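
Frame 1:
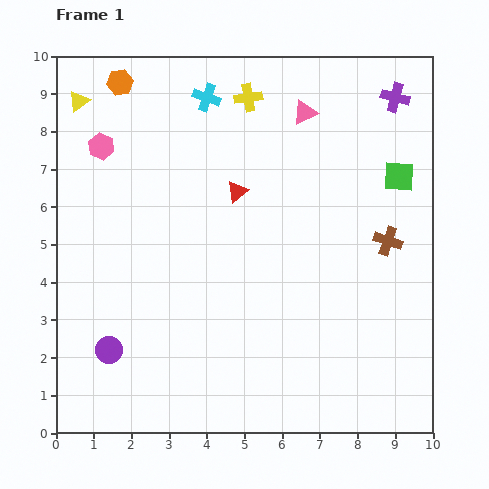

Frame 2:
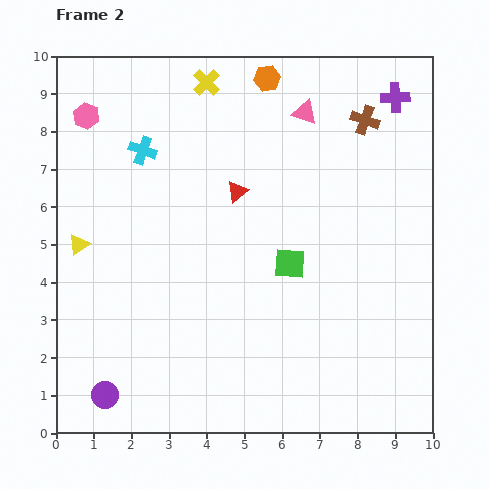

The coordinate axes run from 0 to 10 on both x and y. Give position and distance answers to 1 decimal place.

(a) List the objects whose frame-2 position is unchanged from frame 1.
the red triangle, the pink triangle, the purple cross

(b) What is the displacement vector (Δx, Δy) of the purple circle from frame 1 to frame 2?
(-0.1, -1.2)

The purple circle was at (1.4, 2.2) in frame 1 and (1.3, 1.0) in frame 2.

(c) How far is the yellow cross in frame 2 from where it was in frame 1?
1.2

The yellow cross moved from (5.1, 8.9) to (4.0, 9.3), a distance of √(1.1² + 0.4²) ≈ 1.2.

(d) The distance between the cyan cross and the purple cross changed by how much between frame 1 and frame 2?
+1.8

Distance in frame 1: 5.0. Distance in frame 2: 6.8.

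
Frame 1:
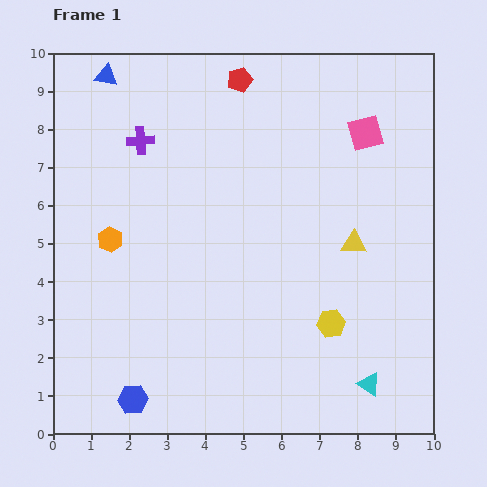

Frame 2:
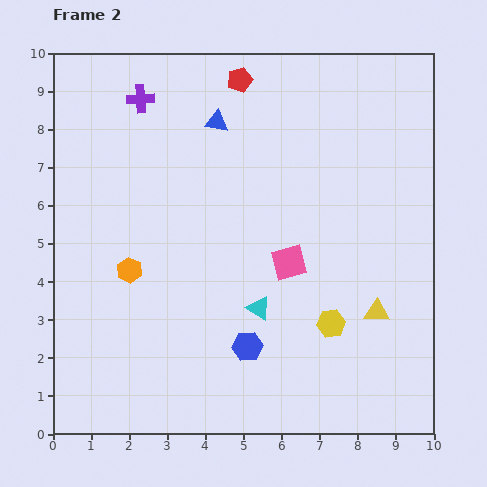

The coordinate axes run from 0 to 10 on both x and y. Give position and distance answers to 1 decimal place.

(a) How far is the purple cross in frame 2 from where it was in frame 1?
1.1

The purple cross moved from (2.3, 7.7) to (2.3, 8.8), a distance of √(0.0² + 1.1²) ≈ 1.1.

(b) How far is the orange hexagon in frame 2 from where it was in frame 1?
0.9

The orange hexagon moved from (1.5, 5.1) to (2.0, 4.3), a distance of √(0.5² + 0.8²) ≈ 0.9.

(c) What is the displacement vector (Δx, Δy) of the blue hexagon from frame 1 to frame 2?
(3.0, 1.4)

The blue hexagon was at (2.1, 0.9) in frame 1 and (5.1, 2.3) in frame 2.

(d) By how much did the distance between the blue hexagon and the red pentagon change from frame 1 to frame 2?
-1.9

Distance in frame 1: 8.9. Distance in frame 2: 7.0.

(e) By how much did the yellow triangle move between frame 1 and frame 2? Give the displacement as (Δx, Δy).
(0.6, -1.8)

The yellow triangle was at (7.9, 5.0) in frame 1 and (8.5, 3.2) in frame 2.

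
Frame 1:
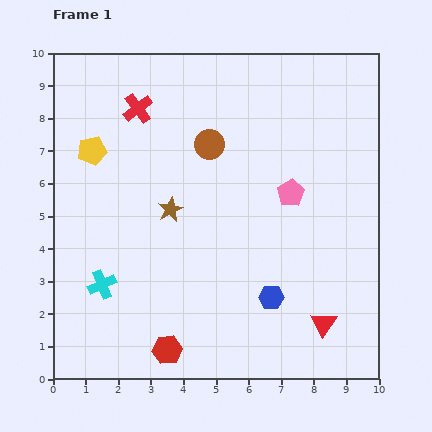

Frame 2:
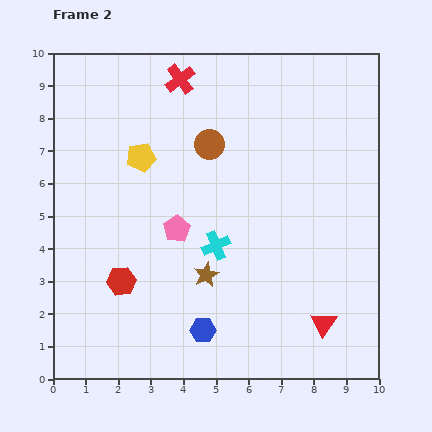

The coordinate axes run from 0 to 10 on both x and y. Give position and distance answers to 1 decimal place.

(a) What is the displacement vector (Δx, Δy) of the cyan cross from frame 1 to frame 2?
(3.5, 1.2)

The cyan cross was at (1.5, 2.9) in frame 1 and (5.0, 4.1) in frame 2.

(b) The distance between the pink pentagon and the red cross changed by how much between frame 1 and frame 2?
-0.8

Distance in frame 1: 5.4. Distance in frame 2: 4.6.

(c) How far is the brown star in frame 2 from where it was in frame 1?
2.3

The brown star moved from (3.6, 5.2) to (4.7, 3.2), a distance of √(1.1² + 2.0²) ≈ 2.3.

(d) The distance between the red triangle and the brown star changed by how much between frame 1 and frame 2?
-2.0

Distance in frame 1: 5.9. Distance in frame 2: 3.9.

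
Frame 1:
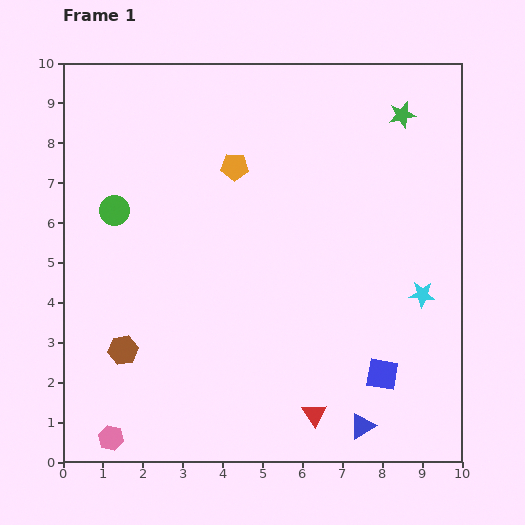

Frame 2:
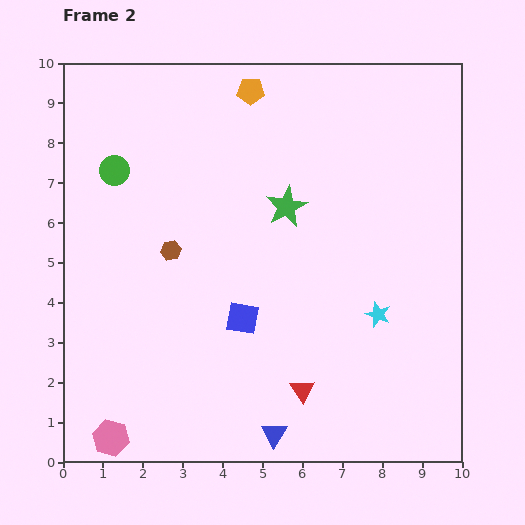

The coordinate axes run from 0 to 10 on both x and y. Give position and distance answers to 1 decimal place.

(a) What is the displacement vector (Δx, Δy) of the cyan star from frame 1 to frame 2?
(-1.1, -0.5)

The cyan star was at (9.0, 4.2) in frame 1 and (7.9, 3.7) in frame 2.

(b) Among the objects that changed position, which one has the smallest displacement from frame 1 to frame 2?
the red triangle

(moved 0.7)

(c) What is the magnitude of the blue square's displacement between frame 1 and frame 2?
3.8

The blue square moved from (8.0, 2.2) to (4.5, 3.6), a distance of √(3.5² + 1.4²) ≈ 3.8.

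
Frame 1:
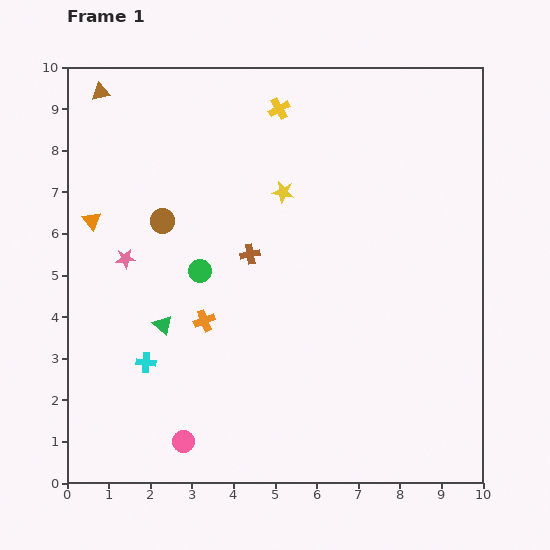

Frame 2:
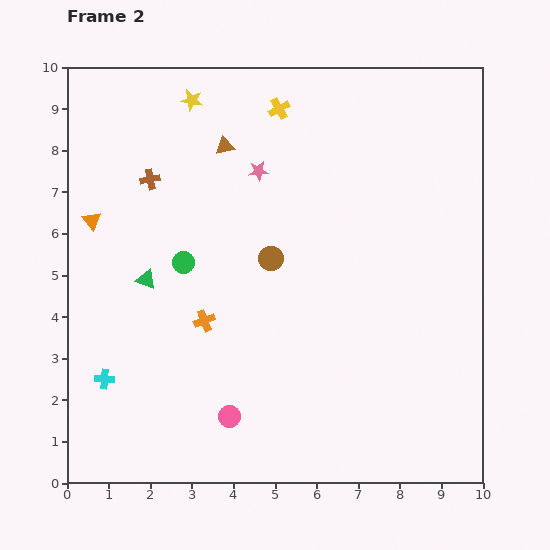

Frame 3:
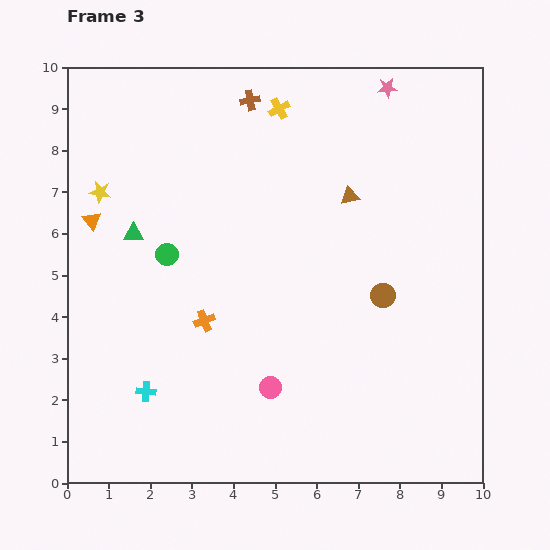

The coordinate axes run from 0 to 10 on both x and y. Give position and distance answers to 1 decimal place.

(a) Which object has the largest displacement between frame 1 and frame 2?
the pink star

(moved 3.8; next 3.3)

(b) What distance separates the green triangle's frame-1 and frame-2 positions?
1.2

The green triangle moved from (2.3, 3.8) to (1.9, 4.9), a distance of √(0.4² + 1.1²) ≈ 1.2.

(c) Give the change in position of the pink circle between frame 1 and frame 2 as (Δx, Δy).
(1.1, 0.6)

The pink circle was at (2.8, 1.0) in frame 1 and (3.9, 1.6) in frame 2.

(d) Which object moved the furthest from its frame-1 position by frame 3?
the pink star

(moved 7.5; next 6.5)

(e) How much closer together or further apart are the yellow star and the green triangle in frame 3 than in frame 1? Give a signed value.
-3.0

Distance in frame 1: 4.3. Distance in frame 3: 1.3.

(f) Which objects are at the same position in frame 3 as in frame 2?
the orange triangle, the orange cross, the yellow cross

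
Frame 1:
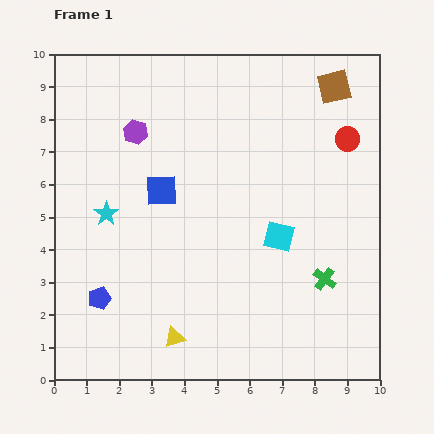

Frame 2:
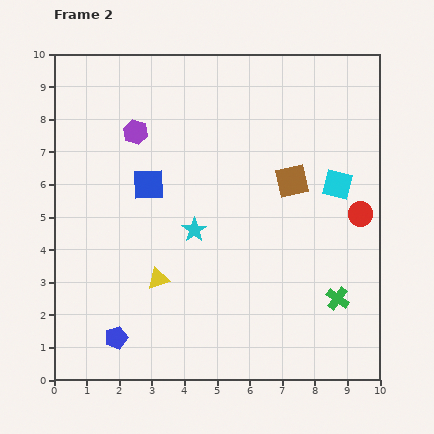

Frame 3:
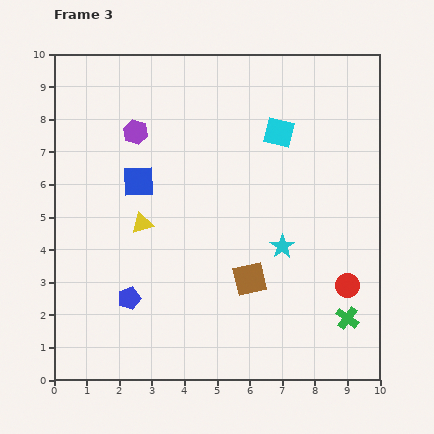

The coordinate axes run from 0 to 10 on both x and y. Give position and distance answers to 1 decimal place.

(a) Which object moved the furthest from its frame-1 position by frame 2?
the brown square

(moved 3.2; next 2.7)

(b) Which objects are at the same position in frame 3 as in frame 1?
the purple hexagon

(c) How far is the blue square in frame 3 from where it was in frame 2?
0.3

The blue square moved from (2.9, 6.0) to (2.6, 6.1), a distance of √(0.3² + 0.1²) ≈ 0.3.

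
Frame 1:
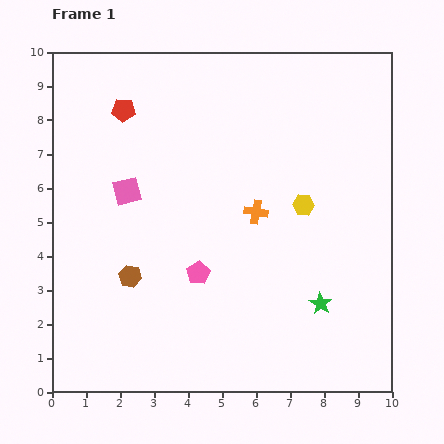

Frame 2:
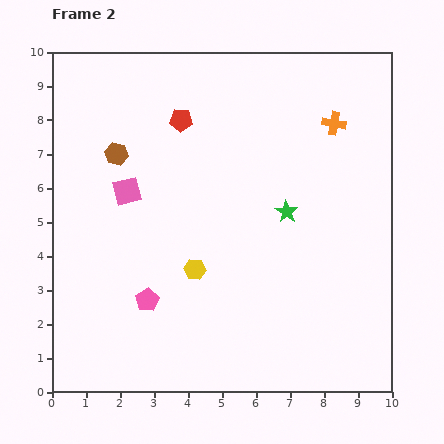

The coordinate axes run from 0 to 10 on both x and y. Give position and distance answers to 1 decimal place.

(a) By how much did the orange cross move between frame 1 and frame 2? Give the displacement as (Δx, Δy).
(2.3, 2.6)

The orange cross was at (6.0, 5.3) in frame 1 and (8.3, 7.9) in frame 2.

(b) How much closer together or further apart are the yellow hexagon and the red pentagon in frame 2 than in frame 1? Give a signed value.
-1.6

Distance in frame 1: 6.0. Distance in frame 2: 4.4.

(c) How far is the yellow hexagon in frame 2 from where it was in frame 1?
3.7

The yellow hexagon moved from (7.4, 5.5) to (4.2, 3.6), a distance of √(3.2² + 1.9²) ≈ 3.7.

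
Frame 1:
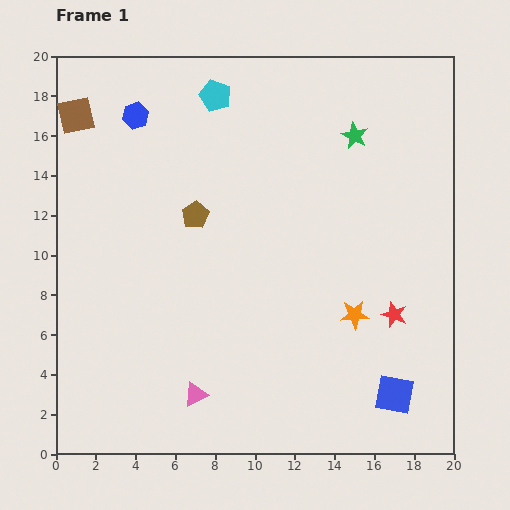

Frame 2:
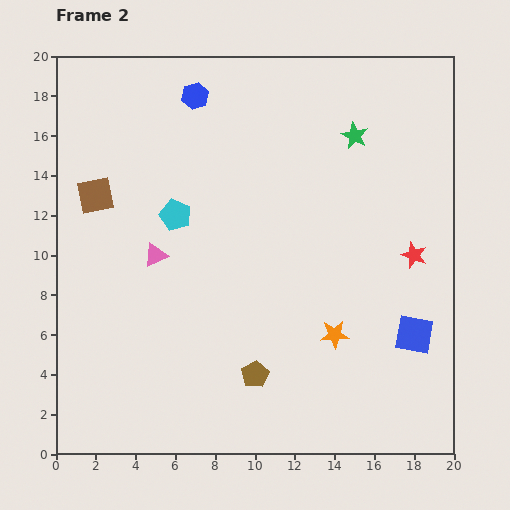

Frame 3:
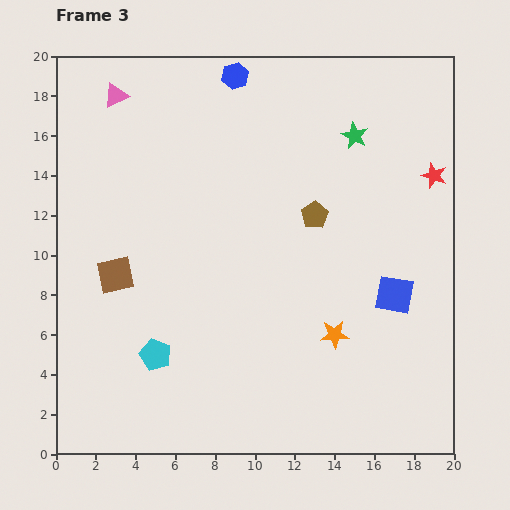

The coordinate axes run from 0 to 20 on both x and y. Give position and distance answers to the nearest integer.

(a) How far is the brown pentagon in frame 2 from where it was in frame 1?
9

The brown pentagon moved from (7, 12) to (10, 4), a distance of √(3² + 8²) ≈ 9.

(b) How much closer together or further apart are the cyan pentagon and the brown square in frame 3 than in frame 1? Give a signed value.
-3

Distance in frame 1: 7. Distance in frame 3: 4.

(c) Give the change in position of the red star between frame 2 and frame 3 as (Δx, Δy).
(1, 4)

The red star was at (18, 10) in frame 2 and (19, 14) in frame 3.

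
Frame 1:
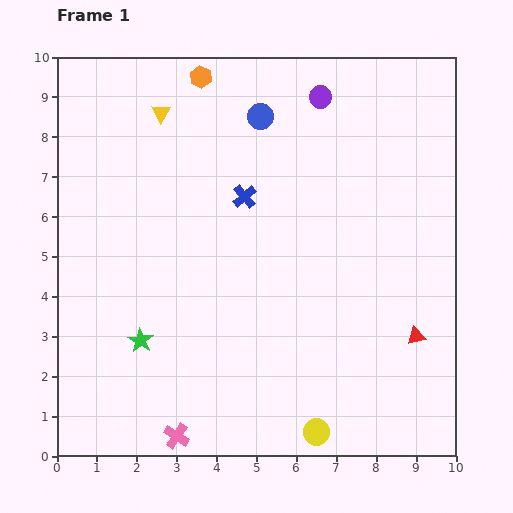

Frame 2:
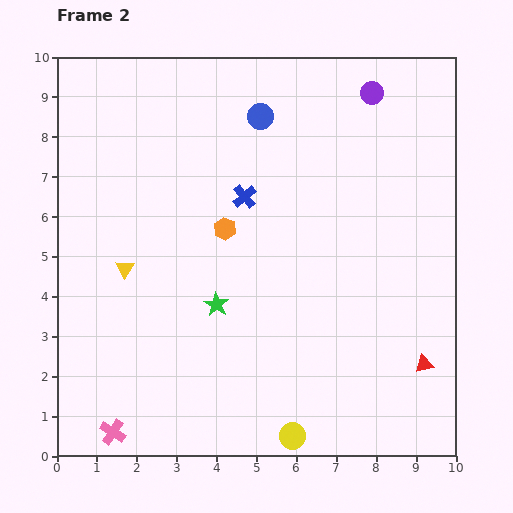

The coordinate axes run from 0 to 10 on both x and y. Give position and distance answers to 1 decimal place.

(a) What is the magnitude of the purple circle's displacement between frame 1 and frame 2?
1.3

The purple circle moved from (6.6, 9.0) to (7.9, 9.1), a distance of √(1.3² + 0.1²) ≈ 1.3.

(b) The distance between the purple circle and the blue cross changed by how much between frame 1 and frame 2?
+1.0

Distance in frame 1: 3.1. Distance in frame 2: 4.1.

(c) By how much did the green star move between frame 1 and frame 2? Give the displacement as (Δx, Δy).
(1.9, 0.9)

The green star was at (2.1, 2.9) in frame 1 and (4.0, 3.8) in frame 2.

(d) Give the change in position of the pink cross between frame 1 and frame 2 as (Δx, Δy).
(-1.6, 0.1)

The pink cross was at (3.0, 0.5) in frame 1 and (1.4, 0.6) in frame 2.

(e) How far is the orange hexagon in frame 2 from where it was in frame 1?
3.8

The orange hexagon moved from (3.6, 9.5) to (4.2, 5.7), a distance of √(0.6² + 3.8²) ≈ 3.8.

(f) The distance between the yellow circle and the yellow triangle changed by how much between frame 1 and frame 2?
-3.0

Distance in frame 1: 8.9. Distance in frame 2: 5.9.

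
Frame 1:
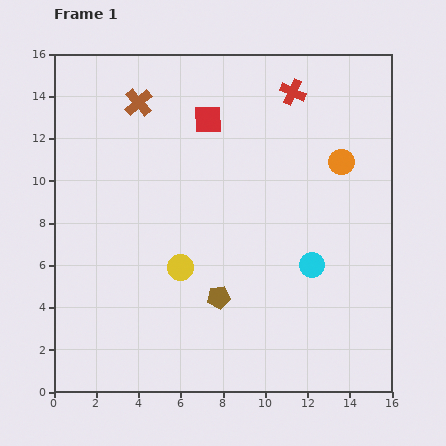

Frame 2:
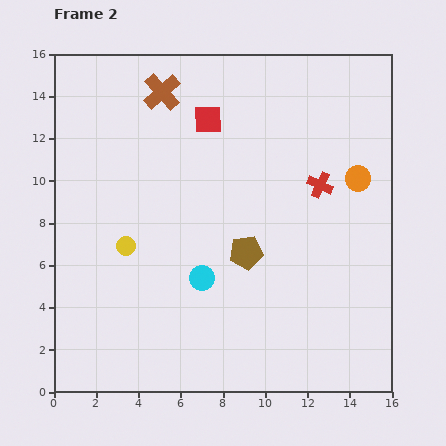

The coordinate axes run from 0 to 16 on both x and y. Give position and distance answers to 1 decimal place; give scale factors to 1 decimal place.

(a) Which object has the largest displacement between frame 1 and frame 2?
the cyan circle

(moved 5.2; next 4.6)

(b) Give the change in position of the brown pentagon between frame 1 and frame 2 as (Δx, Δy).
(1.3, 2.1)

The brown pentagon was at (7.8, 4.5) in frame 1 and (9.1, 6.6) in frame 2.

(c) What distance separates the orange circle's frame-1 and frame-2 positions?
1.1

The orange circle moved from (13.6, 10.9) to (14.4, 10.1), a distance of √(0.8² + 0.8²) ≈ 1.1.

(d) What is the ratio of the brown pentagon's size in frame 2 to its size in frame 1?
1.5×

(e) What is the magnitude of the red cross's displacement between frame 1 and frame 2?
4.6

The red cross moved from (11.3, 14.2) to (12.6, 9.8), a distance of √(1.3² + 4.4²) ≈ 4.6.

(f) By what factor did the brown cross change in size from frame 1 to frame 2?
1.4×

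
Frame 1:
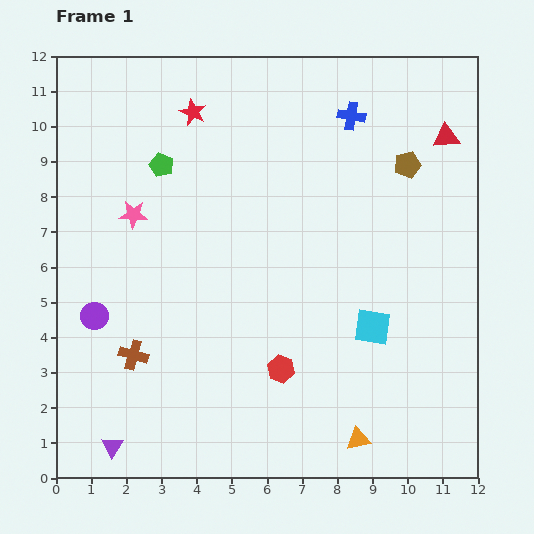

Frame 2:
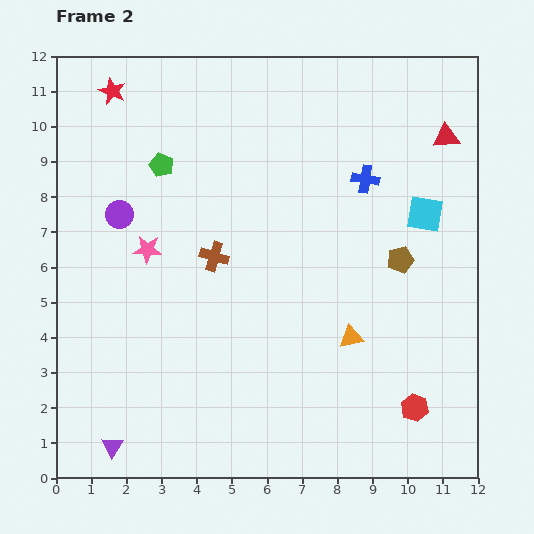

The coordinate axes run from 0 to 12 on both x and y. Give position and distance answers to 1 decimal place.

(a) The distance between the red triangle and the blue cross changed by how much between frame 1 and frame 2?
-0.2

Distance in frame 1: 2.8. Distance in frame 2: 2.6.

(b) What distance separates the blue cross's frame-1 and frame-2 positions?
1.8

The blue cross moved from (8.4, 10.3) to (8.8, 8.5), a distance of √(0.4² + 1.8²) ≈ 1.8.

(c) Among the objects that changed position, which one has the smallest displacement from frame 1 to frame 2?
the pink star

(moved 1.1)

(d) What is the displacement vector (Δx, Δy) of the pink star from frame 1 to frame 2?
(0.4, -1.0)

The pink star was at (2.2, 7.5) in frame 1 and (2.6, 6.5) in frame 2.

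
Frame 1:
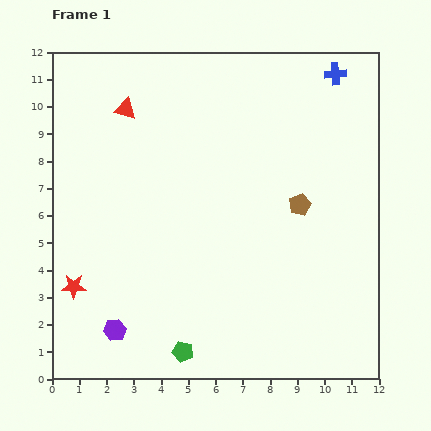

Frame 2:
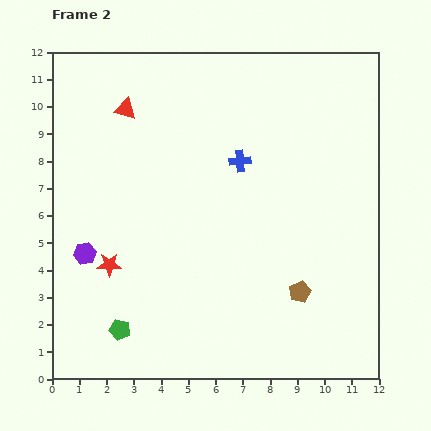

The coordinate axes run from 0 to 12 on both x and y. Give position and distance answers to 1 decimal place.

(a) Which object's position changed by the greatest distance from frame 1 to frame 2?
the blue cross

(moved 4.7; next 3.2)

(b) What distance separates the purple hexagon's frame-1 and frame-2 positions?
3.0

The purple hexagon moved from (2.3, 1.8) to (1.2, 4.6), a distance of √(1.1² + 2.8²) ≈ 3.0.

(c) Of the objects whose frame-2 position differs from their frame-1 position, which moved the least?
the red star

(moved 1.5)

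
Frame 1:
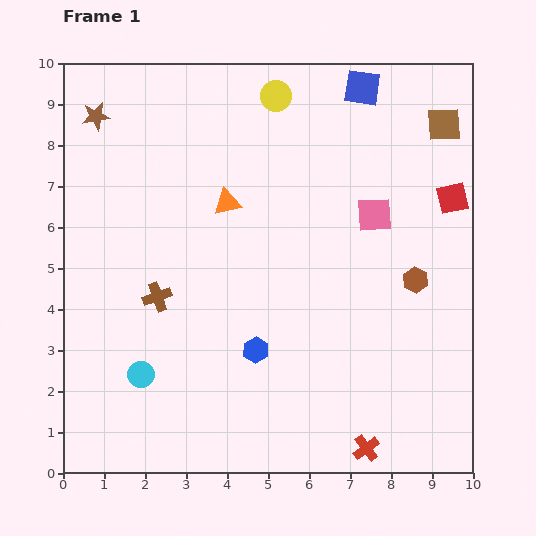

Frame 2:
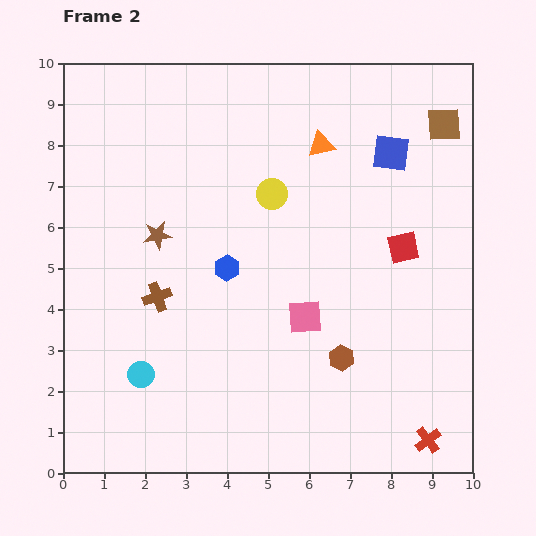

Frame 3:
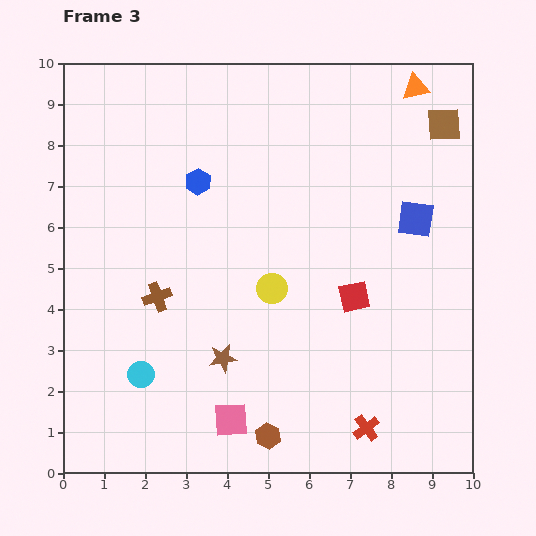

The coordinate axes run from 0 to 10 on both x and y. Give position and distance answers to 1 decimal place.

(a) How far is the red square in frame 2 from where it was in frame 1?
1.7

The red square moved from (9.5, 6.7) to (8.3, 5.5), a distance of √(1.2² + 1.2²) ≈ 1.7.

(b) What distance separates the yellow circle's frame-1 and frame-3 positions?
4.7

The yellow circle moved from (5.2, 9.2) to (5.1, 4.5), a distance of √(0.1² + 4.7²) ≈ 4.7.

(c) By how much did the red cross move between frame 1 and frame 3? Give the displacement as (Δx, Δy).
(0.0, 0.5)

The red cross was at (7.4, 0.6) in frame 1 and (7.4, 1.1) in frame 3.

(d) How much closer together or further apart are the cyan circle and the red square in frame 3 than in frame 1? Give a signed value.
-3.2

Distance in frame 1: 8.7. Distance in frame 3: 5.5.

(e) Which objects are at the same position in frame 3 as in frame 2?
the brown square, the brown cross, the cyan circle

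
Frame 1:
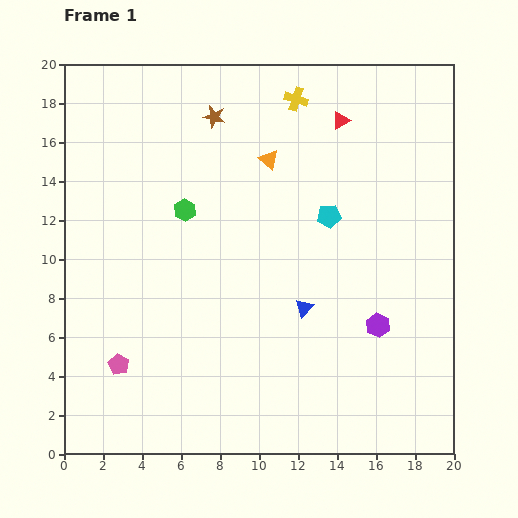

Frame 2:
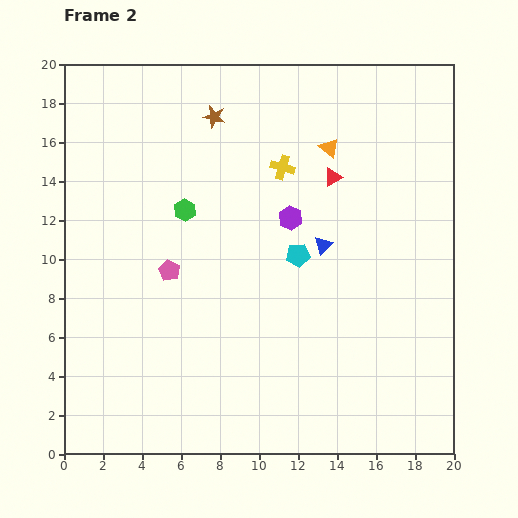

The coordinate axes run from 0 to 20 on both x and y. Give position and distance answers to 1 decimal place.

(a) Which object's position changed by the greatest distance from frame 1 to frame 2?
the purple hexagon

(moved 7.1; next 5.5)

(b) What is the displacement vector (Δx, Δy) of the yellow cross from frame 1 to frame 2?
(-0.7, -3.5)

The yellow cross was at (11.9, 18.2) in frame 1 and (11.2, 14.7) in frame 2.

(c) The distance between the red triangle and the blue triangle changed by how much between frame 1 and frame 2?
-6.3

Distance in frame 1: 9.8. Distance in frame 2: 3.5.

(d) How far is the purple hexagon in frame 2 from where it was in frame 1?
7.1

The purple hexagon moved from (16.1, 6.6) to (11.6, 12.1), a distance of √(4.5² + 5.5²) ≈ 7.1.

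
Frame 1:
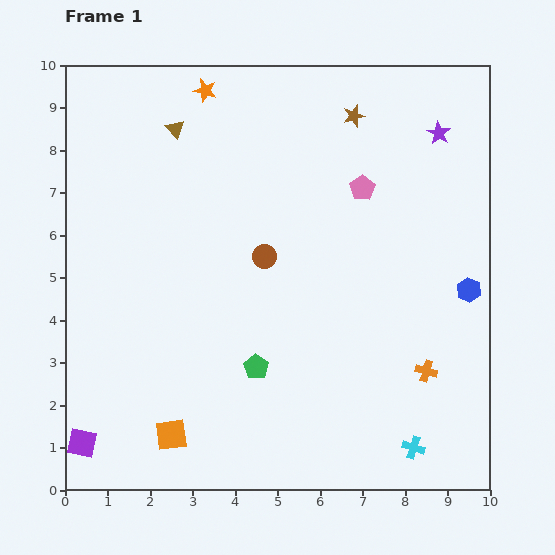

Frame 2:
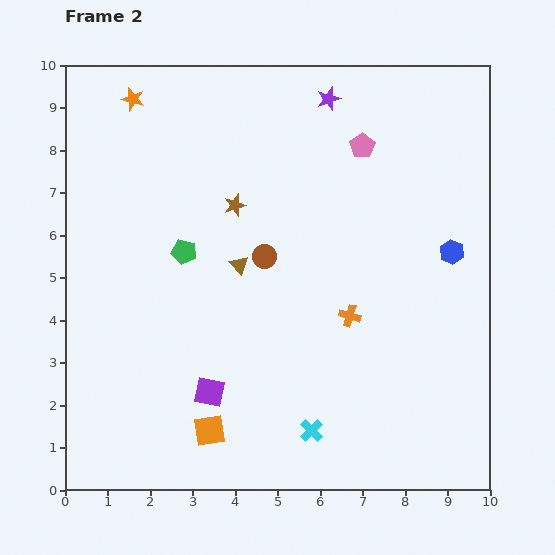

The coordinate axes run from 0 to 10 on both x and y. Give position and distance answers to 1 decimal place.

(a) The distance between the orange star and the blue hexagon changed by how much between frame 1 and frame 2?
+0.5

Distance in frame 1: 7.8. Distance in frame 2: 8.3.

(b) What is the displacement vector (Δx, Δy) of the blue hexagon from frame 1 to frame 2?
(-0.4, 0.9)

The blue hexagon was at (9.5, 4.7) in frame 1 and (9.1, 5.6) in frame 2.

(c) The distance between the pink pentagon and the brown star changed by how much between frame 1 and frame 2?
+1.6

Distance in frame 1: 1.7. Distance in frame 2: 3.3.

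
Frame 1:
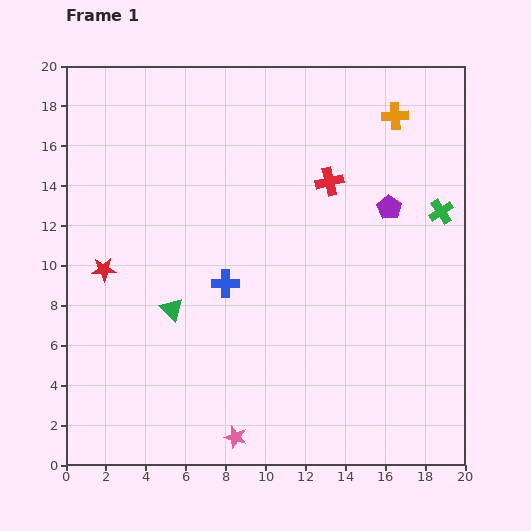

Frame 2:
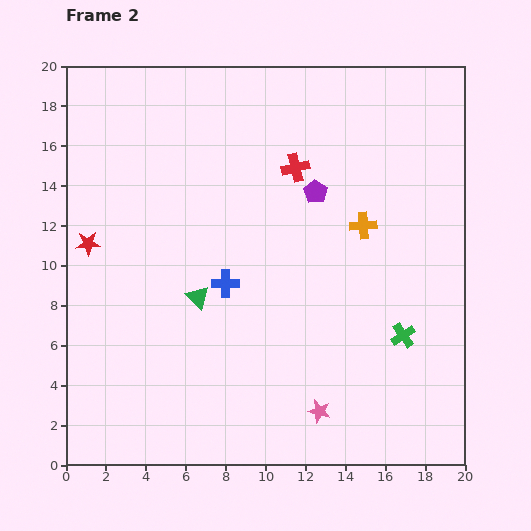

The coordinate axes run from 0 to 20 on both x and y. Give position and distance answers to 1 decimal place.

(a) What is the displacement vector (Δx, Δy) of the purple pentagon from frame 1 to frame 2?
(-3.7, 0.8)

The purple pentagon was at (16.2, 12.9) in frame 1 and (12.5, 13.7) in frame 2.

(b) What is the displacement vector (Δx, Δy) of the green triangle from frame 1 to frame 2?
(1.3, 0.6)

The green triangle was at (5.3, 7.8) in frame 1 and (6.6, 8.4) in frame 2.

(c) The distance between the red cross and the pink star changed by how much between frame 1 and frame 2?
-1.3

Distance in frame 1: 13.6. Distance in frame 2: 12.3.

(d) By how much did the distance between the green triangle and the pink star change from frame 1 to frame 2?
+1.1

Distance in frame 1: 7.2. Distance in frame 2: 8.3.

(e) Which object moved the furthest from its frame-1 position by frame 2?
the green cross

(moved 6.5; next 5.7)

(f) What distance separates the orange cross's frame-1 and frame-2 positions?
5.7

The orange cross moved from (16.5, 17.5) to (14.9, 12.0), a distance of √(1.6² + 5.5²) ≈ 5.7.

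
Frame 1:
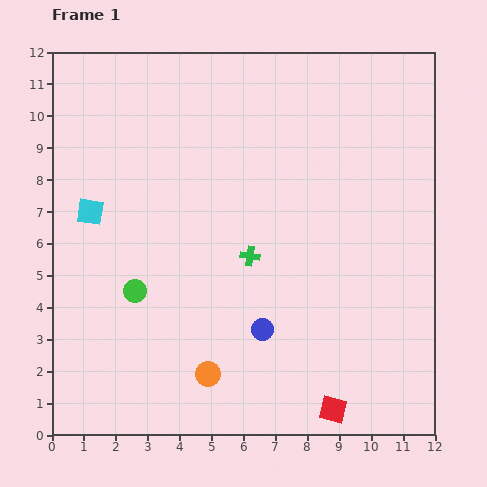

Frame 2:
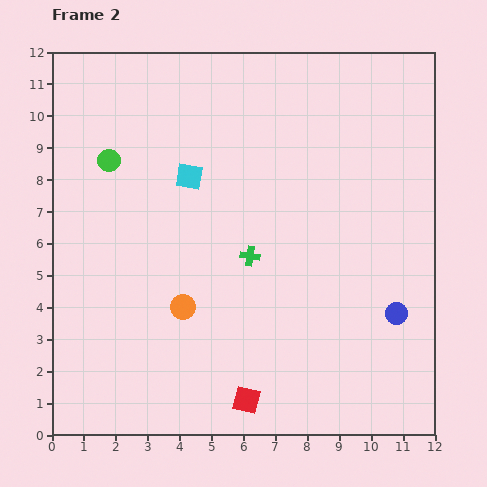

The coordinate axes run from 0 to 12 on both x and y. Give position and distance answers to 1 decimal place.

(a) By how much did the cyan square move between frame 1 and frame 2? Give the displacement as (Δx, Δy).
(3.1, 1.1)

The cyan square was at (1.2, 7.0) in frame 1 and (4.3, 8.1) in frame 2.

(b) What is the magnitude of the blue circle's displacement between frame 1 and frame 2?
4.2

The blue circle moved from (6.6, 3.3) to (10.8, 3.8), a distance of √(4.2² + 0.5²) ≈ 4.2.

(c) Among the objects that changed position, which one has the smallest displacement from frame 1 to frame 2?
the orange circle

(moved 2.2)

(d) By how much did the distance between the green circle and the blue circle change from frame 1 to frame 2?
+6.0

Distance in frame 1: 4.2. Distance in frame 2: 10.2.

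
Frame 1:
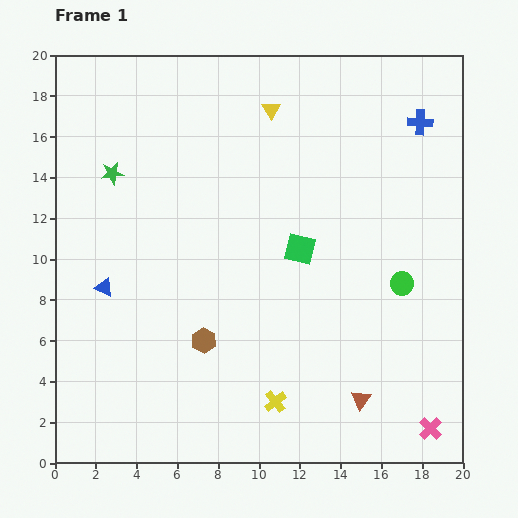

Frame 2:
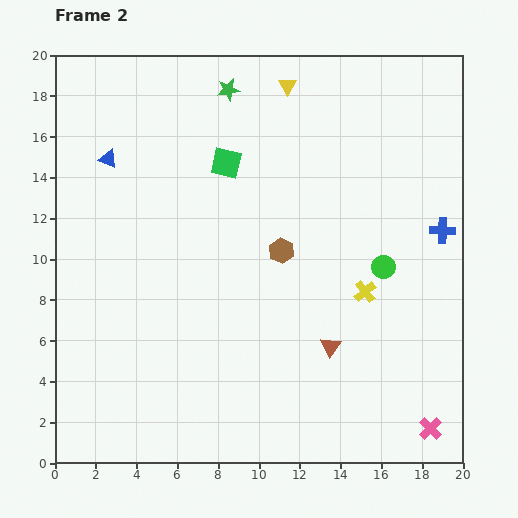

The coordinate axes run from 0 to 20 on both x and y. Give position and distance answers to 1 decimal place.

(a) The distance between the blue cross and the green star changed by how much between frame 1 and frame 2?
-2.7

Distance in frame 1: 15.3. Distance in frame 2: 12.6.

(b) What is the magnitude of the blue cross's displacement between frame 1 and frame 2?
5.4

The blue cross moved from (17.9, 16.7) to (19.0, 11.4), a distance of √(1.1² + 5.3²) ≈ 5.4.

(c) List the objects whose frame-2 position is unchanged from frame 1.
the pink cross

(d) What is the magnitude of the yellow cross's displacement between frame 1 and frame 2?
7.0

The yellow cross moved from (10.8, 3.0) to (15.2, 8.4), a distance of √(4.4² + 5.4²) ≈ 7.0.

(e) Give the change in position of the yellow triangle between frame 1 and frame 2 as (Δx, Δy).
(0.8, 1.2)

The yellow triangle was at (10.6, 17.3) in frame 1 and (11.4, 18.5) in frame 2.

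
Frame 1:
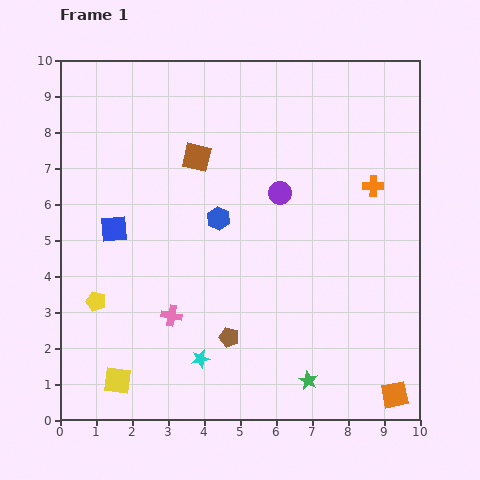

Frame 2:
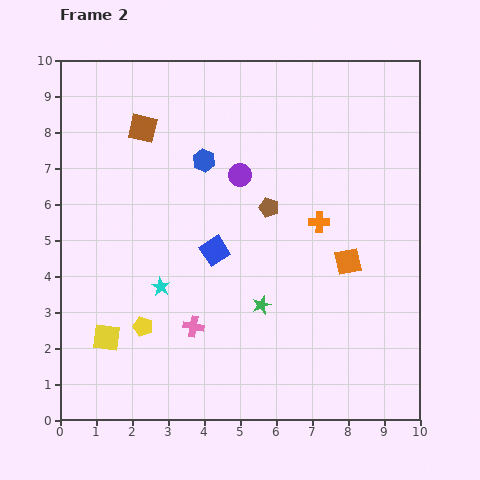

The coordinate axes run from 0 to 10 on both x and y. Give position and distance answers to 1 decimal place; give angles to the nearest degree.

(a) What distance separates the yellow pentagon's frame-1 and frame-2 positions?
1.5

The yellow pentagon moved from (1.0, 3.3) to (2.3, 2.6), a distance of √(1.3² + 0.7²) ≈ 1.5.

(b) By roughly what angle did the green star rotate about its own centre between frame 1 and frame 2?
22° clockwise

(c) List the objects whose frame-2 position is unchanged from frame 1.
none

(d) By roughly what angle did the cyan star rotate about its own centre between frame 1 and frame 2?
30° counter-clockwise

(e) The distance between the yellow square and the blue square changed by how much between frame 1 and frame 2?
-0.4

Distance in frame 1: 4.2. Distance in frame 2: 3.8.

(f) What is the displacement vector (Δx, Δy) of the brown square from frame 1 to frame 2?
(-1.5, 0.8)

The brown square was at (3.8, 7.3) in frame 1 and (2.3, 8.1) in frame 2.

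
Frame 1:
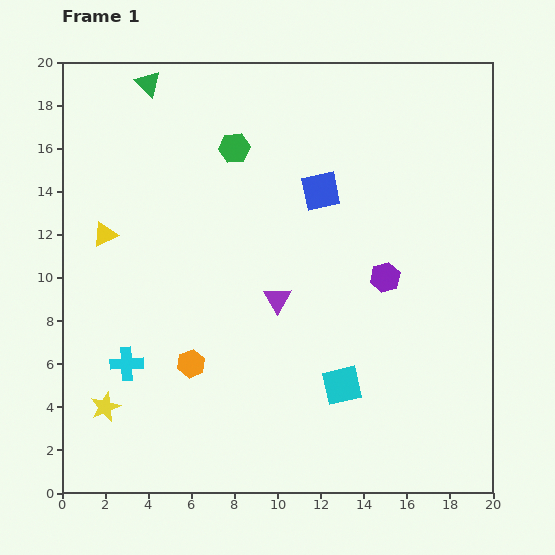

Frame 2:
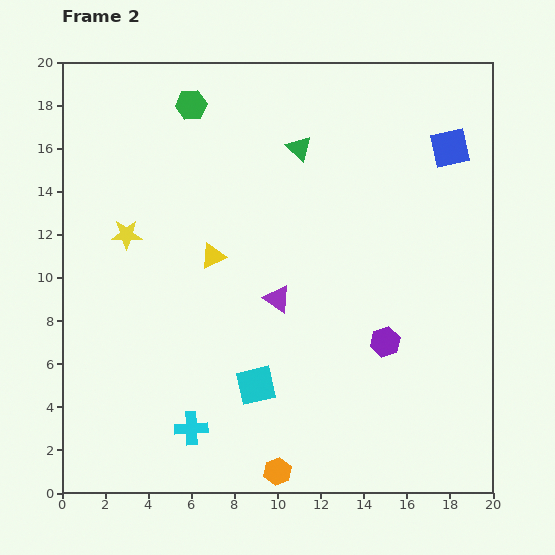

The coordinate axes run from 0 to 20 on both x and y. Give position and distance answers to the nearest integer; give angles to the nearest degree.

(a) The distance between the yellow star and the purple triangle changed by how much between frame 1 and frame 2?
-1

Distance in frame 1: 9. Distance in frame 2: 8.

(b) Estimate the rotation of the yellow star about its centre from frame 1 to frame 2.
23° clockwise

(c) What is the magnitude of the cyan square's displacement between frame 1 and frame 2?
4

The cyan square moved from (13, 5) to (9, 5), a distance of √(4² + 0²) ≈ 4.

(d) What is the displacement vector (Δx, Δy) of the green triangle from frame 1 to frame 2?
(7, -3)

The green triangle was at (4, 19) in frame 1 and (11, 16) in frame 2.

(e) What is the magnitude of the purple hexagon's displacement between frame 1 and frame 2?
3

The purple hexagon moved from (15, 10) to (15, 7), a distance of √(0² + 3²) ≈ 3.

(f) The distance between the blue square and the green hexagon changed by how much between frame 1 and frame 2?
+8

Distance in frame 1: 4. Distance in frame 2: 12.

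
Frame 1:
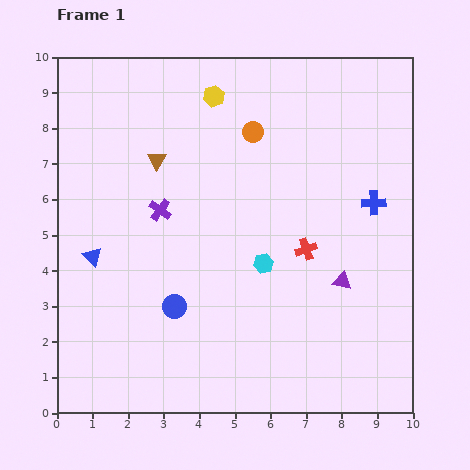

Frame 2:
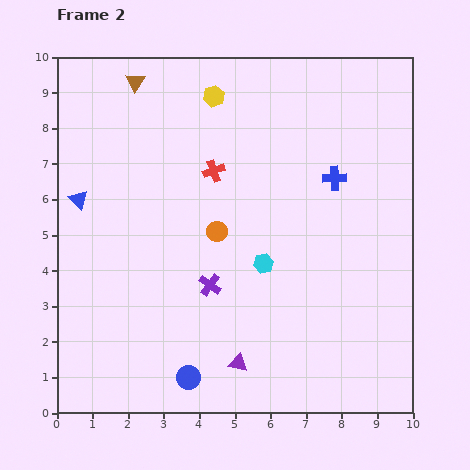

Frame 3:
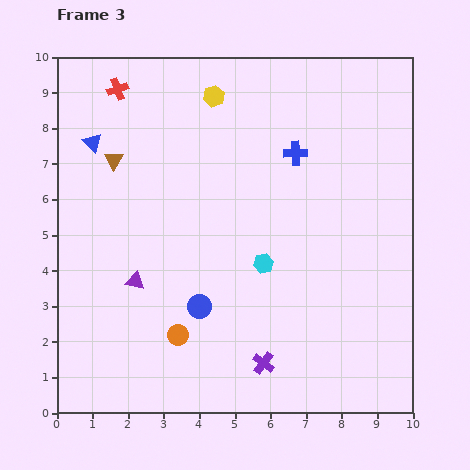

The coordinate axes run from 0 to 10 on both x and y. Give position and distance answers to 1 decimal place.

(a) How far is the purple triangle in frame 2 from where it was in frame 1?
3.7

The purple triangle moved from (8.0, 3.7) to (5.1, 1.4), a distance of √(2.9² + 2.3²) ≈ 3.7.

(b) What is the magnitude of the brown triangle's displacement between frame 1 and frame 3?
1.2

The brown triangle moved from (2.8, 7.1) to (1.6, 7.1), a distance of √(1.2² + 0.0²) ≈ 1.2.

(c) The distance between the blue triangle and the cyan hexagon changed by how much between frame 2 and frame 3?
+0.4

Distance in frame 2: 5.5. Distance in frame 3: 5.9.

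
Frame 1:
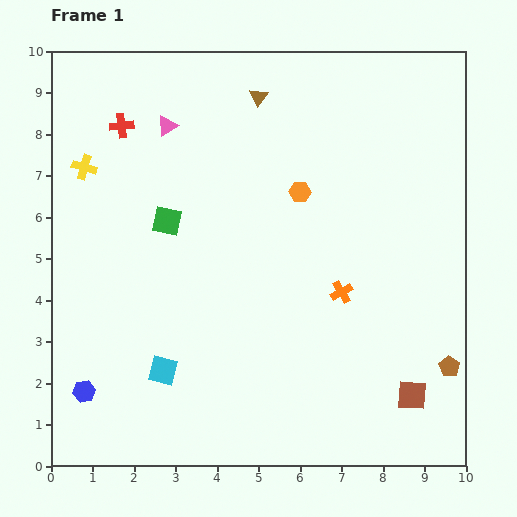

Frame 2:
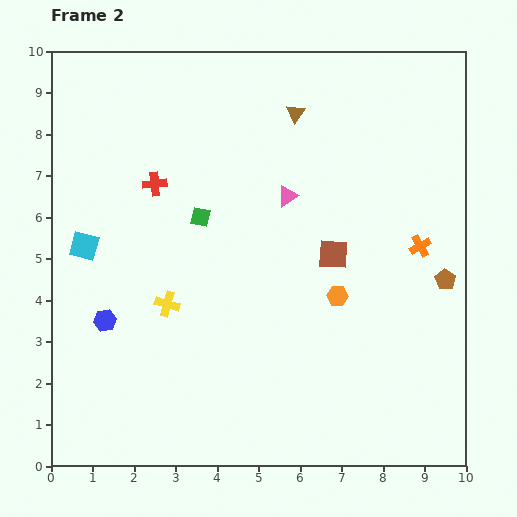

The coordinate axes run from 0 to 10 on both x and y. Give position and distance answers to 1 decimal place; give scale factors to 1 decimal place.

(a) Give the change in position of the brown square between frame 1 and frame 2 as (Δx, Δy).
(-1.9, 3.4)

The brown square was at (8.7, 1.7) in frame 1 and (6.8, 5.1) in frame 2.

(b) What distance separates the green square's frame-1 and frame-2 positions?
0.8

The green square moved from (2.8, 5.9) to (3.6, 6.0), a distance of √(0.8² + 0.1²) ≈ 0.8.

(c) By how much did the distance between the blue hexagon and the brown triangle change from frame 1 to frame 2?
-1.4

Distance in frame 1: 8.2. Distance in frame 2: 6.8.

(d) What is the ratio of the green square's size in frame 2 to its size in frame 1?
0.7×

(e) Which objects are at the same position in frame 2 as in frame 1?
none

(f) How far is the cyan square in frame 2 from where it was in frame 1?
3.6

The cyan square moved from (2.7, 2.3) to (0.8, 5.3), a distance of √(1.9² + 3.0²) ≈ 3.6.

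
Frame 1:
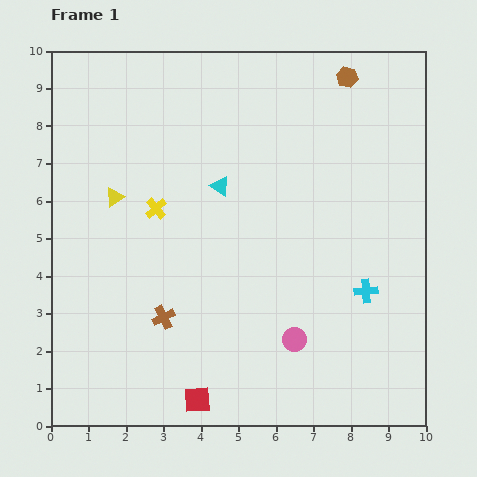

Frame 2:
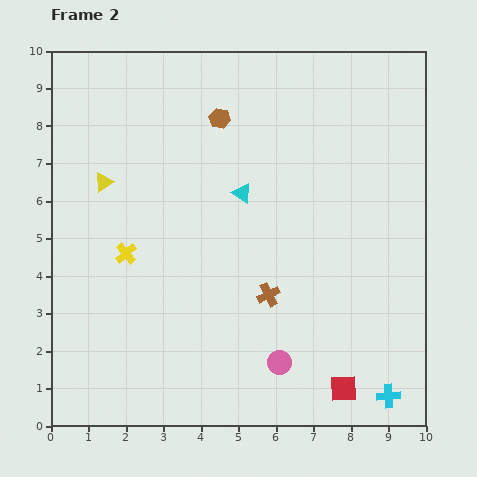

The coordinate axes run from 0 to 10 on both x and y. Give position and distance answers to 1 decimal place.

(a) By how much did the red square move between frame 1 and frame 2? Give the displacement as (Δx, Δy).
(3.9, 0.3)

The red square was at (3.9, 0.7) in frame 1 and (7.8, 1.0) in frame 2.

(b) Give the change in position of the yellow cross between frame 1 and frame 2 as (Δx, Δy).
(-0.8, -1.2)

The yellow cross was at (2.8, 5.8) in frame 1 and (2.0, 4.6) in frame 2.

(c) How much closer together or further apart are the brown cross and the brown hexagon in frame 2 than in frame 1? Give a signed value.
-3.2

Distance in frame 1: 8.1. Distance in frame 2: 4.9.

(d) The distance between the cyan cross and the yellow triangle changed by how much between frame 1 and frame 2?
+2.3

Distance in frame 1: 7.2. Distance in frame 2: 9.5.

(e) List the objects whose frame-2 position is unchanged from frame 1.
none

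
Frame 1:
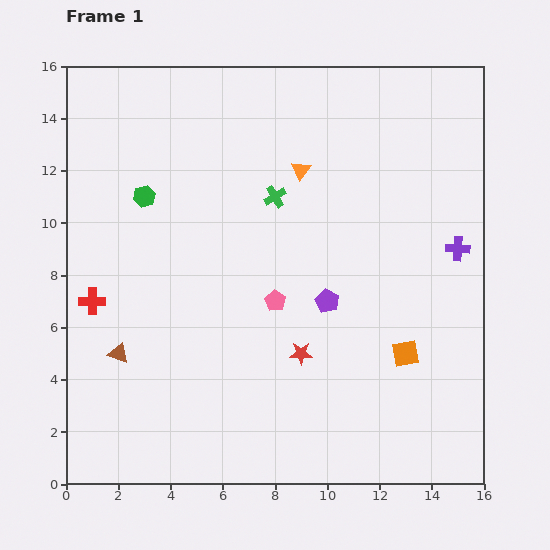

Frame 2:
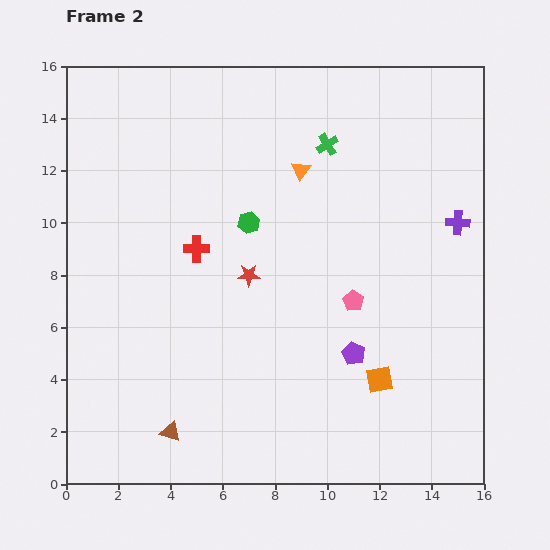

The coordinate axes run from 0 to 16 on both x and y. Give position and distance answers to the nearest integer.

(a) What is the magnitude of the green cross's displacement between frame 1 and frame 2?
3

The green cross moved from (8, 11) to (10, 13), a distance of √(2² + 2²) ≈ 3.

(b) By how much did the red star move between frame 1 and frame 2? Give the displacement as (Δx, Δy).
(-2, 3)

The red star was at (9, 5) in frame 1 and (7, 8) in frame 2.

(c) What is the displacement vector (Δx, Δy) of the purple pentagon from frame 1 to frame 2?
(1, -2)

The purple pentagon was at (10, 7) in frame 1 and (11, 5) in frame 2.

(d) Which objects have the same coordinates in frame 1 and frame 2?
the orange triangle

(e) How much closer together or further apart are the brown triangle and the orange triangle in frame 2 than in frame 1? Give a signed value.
+1

Distance in frame 1: 10. Distance in frame 2: 11.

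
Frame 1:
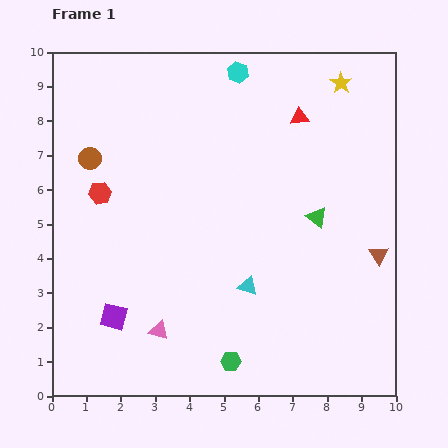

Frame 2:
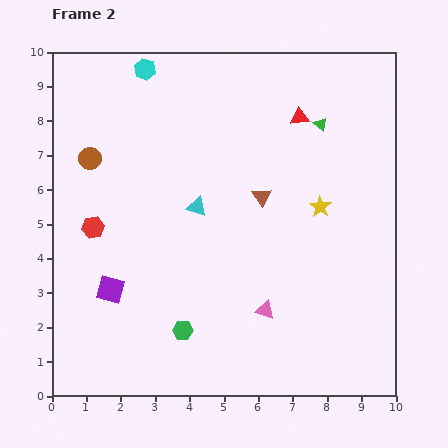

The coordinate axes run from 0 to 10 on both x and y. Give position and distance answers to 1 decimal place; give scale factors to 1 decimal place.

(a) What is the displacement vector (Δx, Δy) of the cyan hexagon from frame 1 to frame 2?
(-2.7, 0.1)

The cyan hexagon was at (5.4, 9.4) in frame 1 and (2.7, 9.5) in frame 2.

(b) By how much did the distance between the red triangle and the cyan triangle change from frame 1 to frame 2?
-1.1

Distance in frame 1: 5.1. Distance in frame 2: 4.0.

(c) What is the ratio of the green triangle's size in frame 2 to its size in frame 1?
0.7×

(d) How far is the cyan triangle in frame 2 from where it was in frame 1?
2.7

The cyan triangle moved from (5.7, 3.2) to (4.2, 5.5), a distance of √(1.5² + 2.3²) ≈ 2.7.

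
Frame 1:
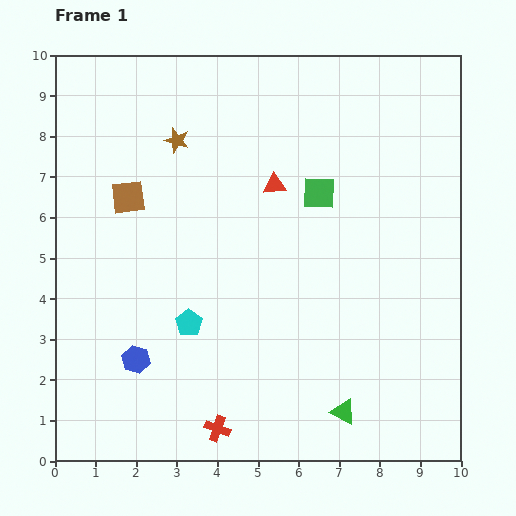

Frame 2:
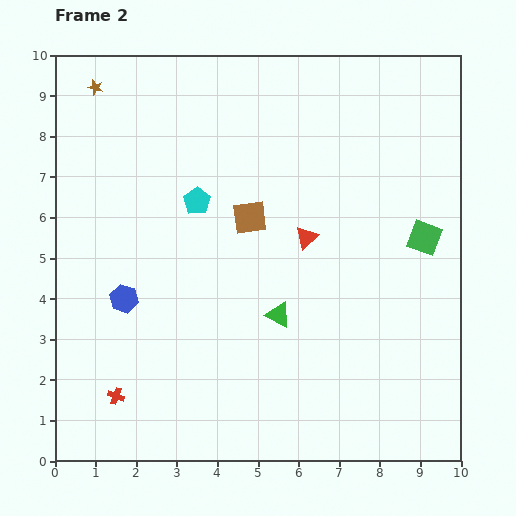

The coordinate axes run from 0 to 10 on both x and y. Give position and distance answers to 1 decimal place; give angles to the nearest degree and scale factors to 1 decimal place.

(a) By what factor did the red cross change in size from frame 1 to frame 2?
0.6×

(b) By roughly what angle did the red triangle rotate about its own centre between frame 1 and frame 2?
40° counter-clockwise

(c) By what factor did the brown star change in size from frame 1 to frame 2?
0.6×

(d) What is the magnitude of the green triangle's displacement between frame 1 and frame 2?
2.9

The green triangle moved from (7.1, 1.2) to (5.5, 3.6), a distance of √(1.6² + 2.4²) ≈ 2.9.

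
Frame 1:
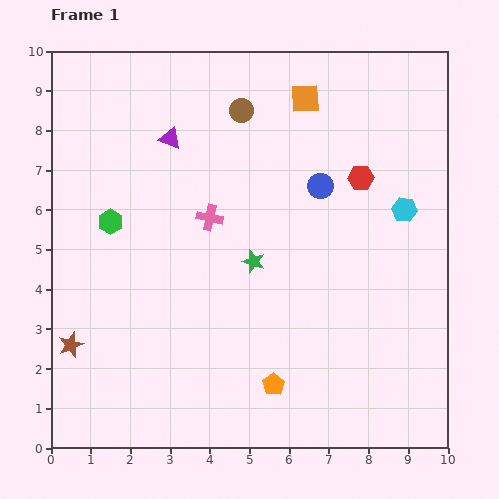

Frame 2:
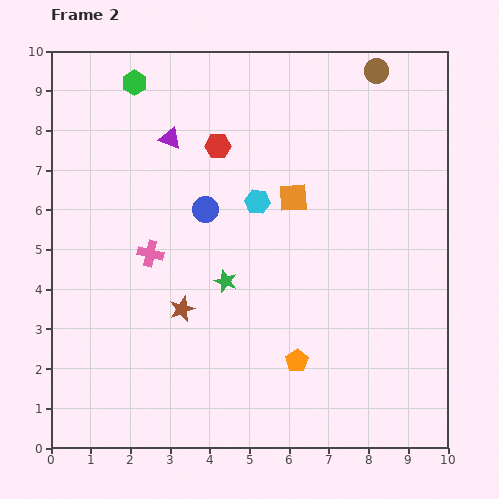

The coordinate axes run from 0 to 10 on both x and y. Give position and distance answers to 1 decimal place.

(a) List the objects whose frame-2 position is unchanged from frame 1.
the purple triangle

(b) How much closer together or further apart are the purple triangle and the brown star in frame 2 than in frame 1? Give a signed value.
-1.5

Distance in frame 1: 5.8. Distance in frame 2: 4.3.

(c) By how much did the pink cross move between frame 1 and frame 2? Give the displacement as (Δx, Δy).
(-1.5, -0.9)

The pink cross was at (4.0, 5.8) in frame 1 and (2.5, 4.9) in frame 2.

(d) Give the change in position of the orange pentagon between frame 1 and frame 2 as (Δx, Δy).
(0.6, 0.6)

The orange pentagon was at (5.6, 1.6) in frame 1 and (6.2, 2.2) in frame 2.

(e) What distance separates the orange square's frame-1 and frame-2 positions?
2.5

The orange square moved from (6.4, 8.8) to (6.1, 6.3), a distance of √(0.3² + 2.5²) ≈ 2.5.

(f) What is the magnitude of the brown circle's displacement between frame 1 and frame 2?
3.5

The brown circle moved from (4.8, 8.5) to (8.2, 9.5), a distance of √(3.4² + 1.0²) ≈ 3.5.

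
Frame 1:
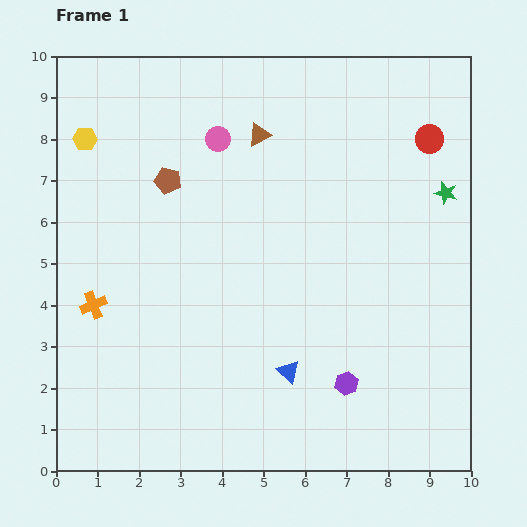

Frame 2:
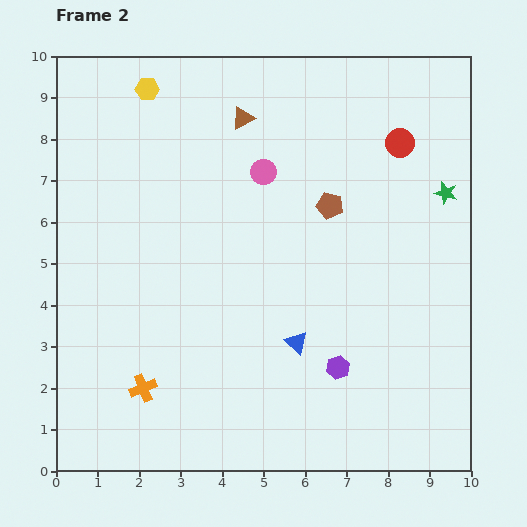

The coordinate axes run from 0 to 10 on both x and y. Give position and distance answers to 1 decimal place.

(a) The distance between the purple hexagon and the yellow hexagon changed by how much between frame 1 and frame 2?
-0.5

Distance in frame 1: 8.6. Distance in frame 2: 8.1.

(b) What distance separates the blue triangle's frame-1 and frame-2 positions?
0.7

The blue triangle moved from (5.6, 2.4) to (5.8, 3.1), a distance of √(0.2² + 0.7²) ≈ 0.7.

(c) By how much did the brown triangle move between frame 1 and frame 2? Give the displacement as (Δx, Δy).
(-0.4, 0.4)

The brown triangle was at (4.9, 8.1) in frame 1 and (4.5, 8.5) in frame 2.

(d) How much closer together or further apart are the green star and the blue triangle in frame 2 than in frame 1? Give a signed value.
-0.6

Distance in frame 1: 5.7. Distance in frame 2: 5.1.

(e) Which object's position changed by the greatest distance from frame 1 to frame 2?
the brown pentagon

(moved 3.9; next 2.3)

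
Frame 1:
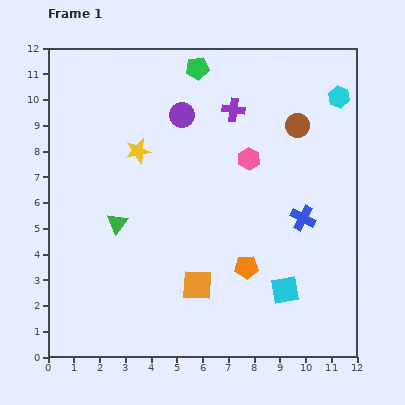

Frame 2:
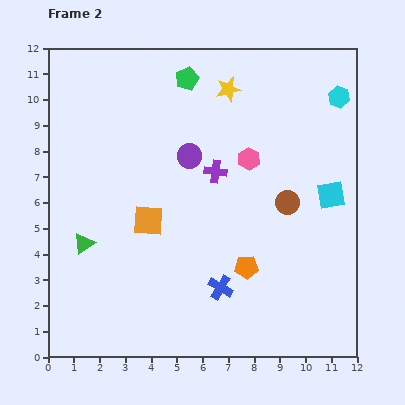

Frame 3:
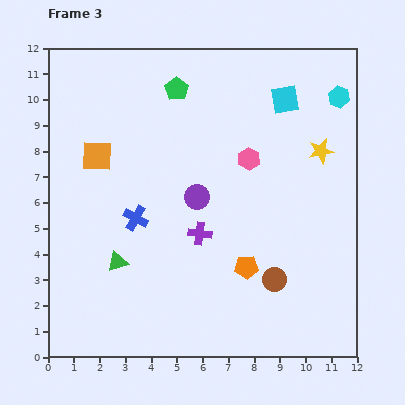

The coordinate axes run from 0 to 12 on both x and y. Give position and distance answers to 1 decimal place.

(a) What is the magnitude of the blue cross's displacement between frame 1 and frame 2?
4.2

The blue cross moved from (9.9, 5.4) to (6.7, 2.7), a distance of √(3.2² + 2.7²) ≈ 4.2.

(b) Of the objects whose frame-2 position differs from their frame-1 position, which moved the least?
the green pentagon

(moved 0.6)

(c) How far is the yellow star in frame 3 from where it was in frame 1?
7.1

The yellow star moved from (3.5, 8.0) to (10.6, 8.0), a distance of √(7.1² + 0.0²) ≈ 7.1.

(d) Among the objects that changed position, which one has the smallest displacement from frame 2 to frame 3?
the green pentagon

(moved 0.6)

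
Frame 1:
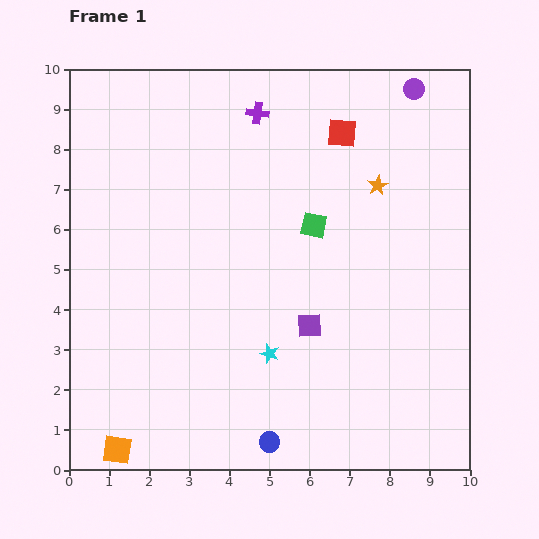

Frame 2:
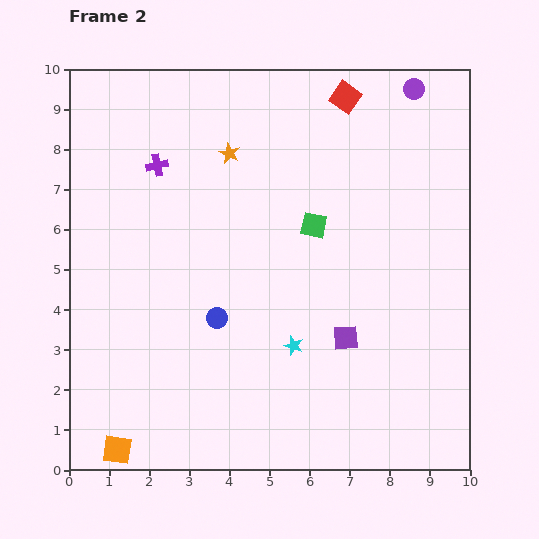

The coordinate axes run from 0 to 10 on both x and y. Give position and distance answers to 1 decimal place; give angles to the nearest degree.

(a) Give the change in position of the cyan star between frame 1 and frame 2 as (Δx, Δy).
(0.6, 0.2)

The cyan star was at (5.0, 2.9) in frame 1 and (5.6, 3.1) in frame 2.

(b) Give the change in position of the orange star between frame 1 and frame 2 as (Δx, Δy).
(-3.7, 0.8)

The orange star was at (7.7, 7.1) in frame 1 and (4.0, 7.9) in frame 2.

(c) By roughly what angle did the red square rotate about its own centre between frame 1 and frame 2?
31° clockwise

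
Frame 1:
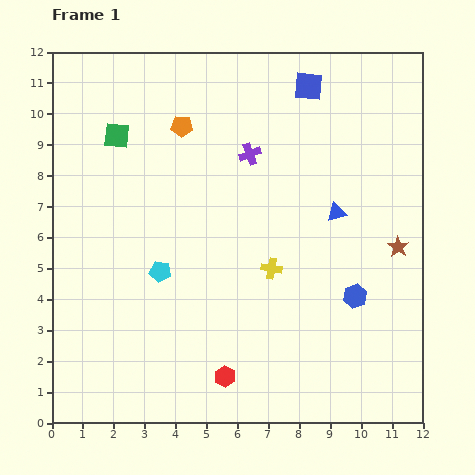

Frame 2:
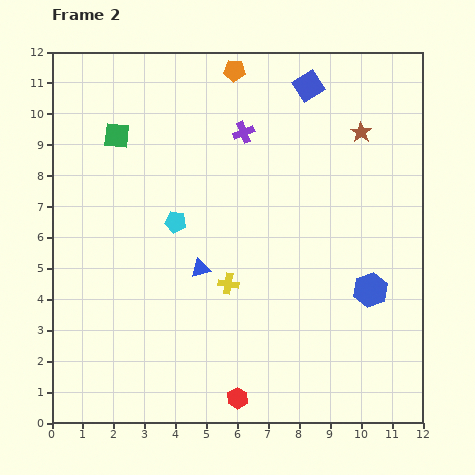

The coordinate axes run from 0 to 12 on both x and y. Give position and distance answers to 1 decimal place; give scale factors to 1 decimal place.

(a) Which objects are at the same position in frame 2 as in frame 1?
the blue square, the green square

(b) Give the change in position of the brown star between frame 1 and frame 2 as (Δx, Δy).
(-1.2, 3.7)

The brown star was at (11.2, 5.7) in frame 1 and (10.0, 9.4) in frame 2.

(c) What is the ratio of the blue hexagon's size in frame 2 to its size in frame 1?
1.4×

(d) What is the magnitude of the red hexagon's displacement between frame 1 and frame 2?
0.8

The red hexagon moved from (5.6, 1.5) to (6.0, 0.8), a distance of √(0.4² + 0.7²) ≈ 0.8.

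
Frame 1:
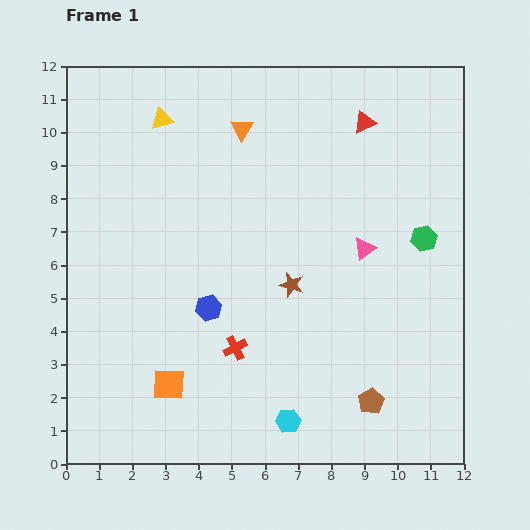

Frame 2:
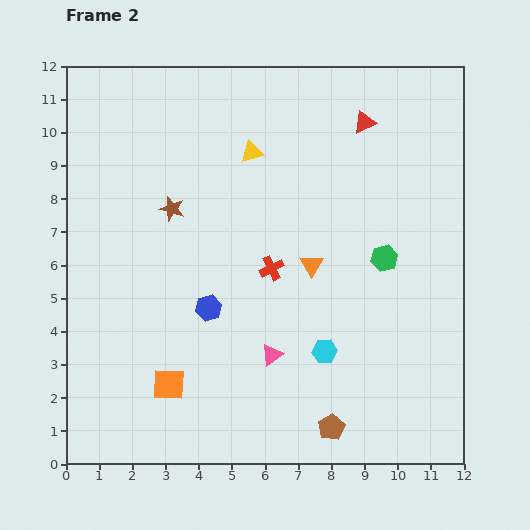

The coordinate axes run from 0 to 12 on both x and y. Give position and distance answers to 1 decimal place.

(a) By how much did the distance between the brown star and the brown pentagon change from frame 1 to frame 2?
+4.0

Distance in frame 1: 4.2. Distance in frame 2: 8.2.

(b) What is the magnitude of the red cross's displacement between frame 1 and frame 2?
2.6

The red cross moved from (5.1, 3.5) to (6.2, 5.9), a distance of √(1.1² + 2.4²) ≈ 2.6.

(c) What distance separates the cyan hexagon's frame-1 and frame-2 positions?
2.4

The cyan hexagon moved from (6.7, 1.3) to (7.8, 3.4), a distance of √(1.1² + 2.1²) ≈ 2.4.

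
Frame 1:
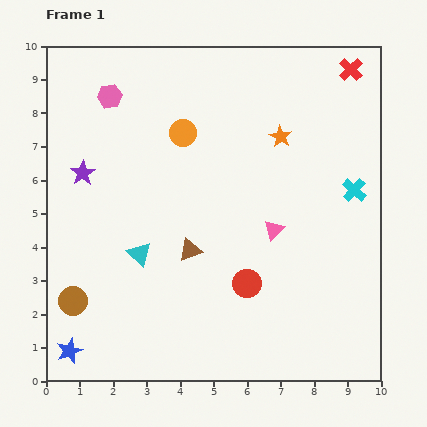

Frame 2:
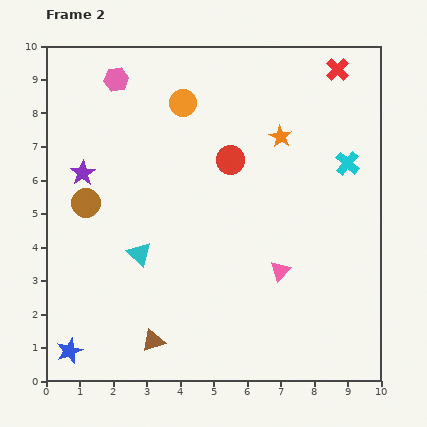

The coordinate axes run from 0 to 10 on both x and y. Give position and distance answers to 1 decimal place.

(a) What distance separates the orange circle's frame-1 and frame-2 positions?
0.9

The orange circle moved from (4.1, 7.4) to (4.1, 8.3), a distance of √(0.0² + 0.9²) ≈ 0.9.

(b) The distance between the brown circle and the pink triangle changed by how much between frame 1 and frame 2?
-0.3

Distance in frame 1: 6.4. Distance in frame 2: 6.1.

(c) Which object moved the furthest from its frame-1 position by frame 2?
the red circle

(moved 3.7; next 2.9)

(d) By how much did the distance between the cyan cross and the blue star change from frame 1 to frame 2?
+0.2

Distance in frame 1: 9.8. Distance in frame 2: 10.0.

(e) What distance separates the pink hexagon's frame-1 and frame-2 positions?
0.5

The pink hexagon moved from (1.9, 8.5) to (2.1, 9.0), a distance of √(0.2² + 0.5²) ≈ 0.5.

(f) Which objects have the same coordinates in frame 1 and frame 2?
the cyan triangle, the purple star, the blue star, the orange star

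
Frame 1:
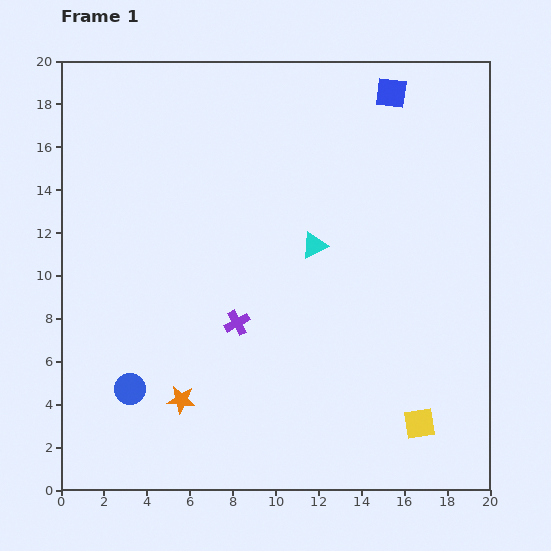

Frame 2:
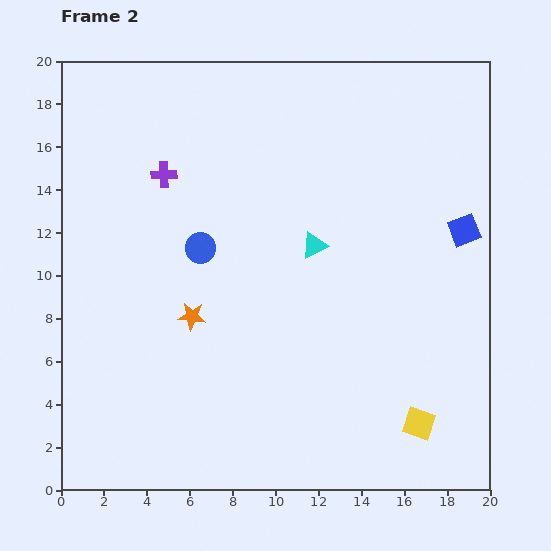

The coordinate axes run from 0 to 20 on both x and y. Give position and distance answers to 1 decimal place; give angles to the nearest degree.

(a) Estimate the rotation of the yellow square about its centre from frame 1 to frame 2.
26° clockwise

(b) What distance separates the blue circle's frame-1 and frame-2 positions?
7.4

The blue circle moved from (3.2, 4.7) to (6.5, 11.3), a distance of √(3.3² + 6.6²) ≈ 7.4.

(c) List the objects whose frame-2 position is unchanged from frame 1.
the yellow square, the cyan triangle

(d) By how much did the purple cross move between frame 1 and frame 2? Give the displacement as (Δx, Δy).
(-3.4, 6.9)

The purple cross was at (8.2, 7.8) in frame 1 and (4.8, 14.7) in frame 2.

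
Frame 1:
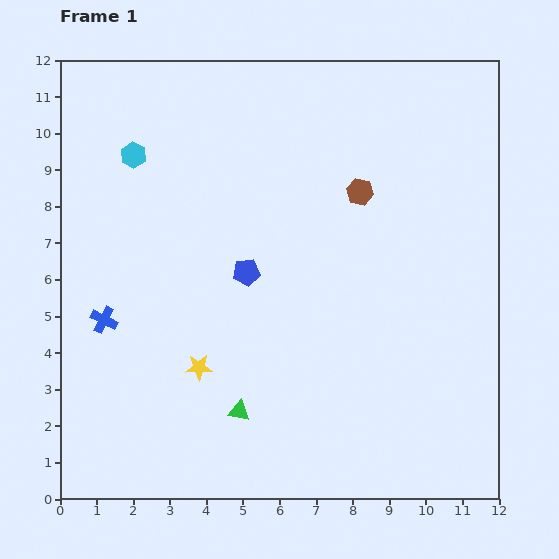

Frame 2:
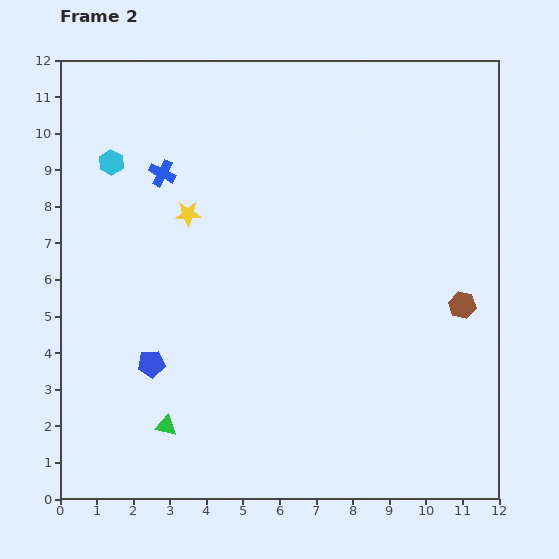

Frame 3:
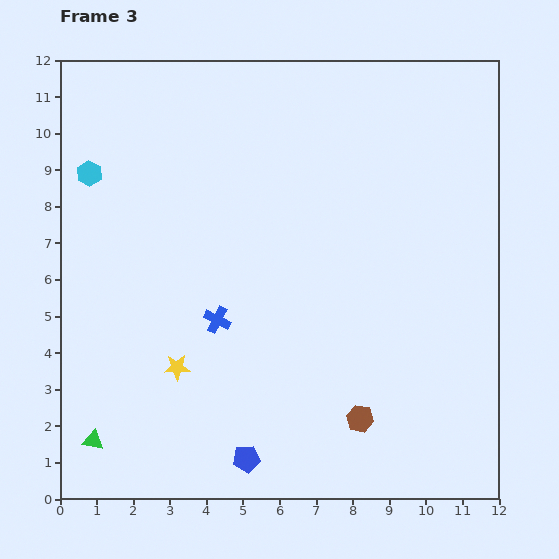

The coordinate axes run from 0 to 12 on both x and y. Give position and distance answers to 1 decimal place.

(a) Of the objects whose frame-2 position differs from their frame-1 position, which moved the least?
the cyan hexagon

(moved 0.6)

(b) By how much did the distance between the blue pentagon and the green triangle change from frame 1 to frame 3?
+0.4

Distance in frame 1: 3.8. Distance in frame 3: 4.2.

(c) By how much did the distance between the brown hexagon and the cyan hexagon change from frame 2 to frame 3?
-0.4

Distance in frame 2: 10.4. Distance in frame 3: 10.0.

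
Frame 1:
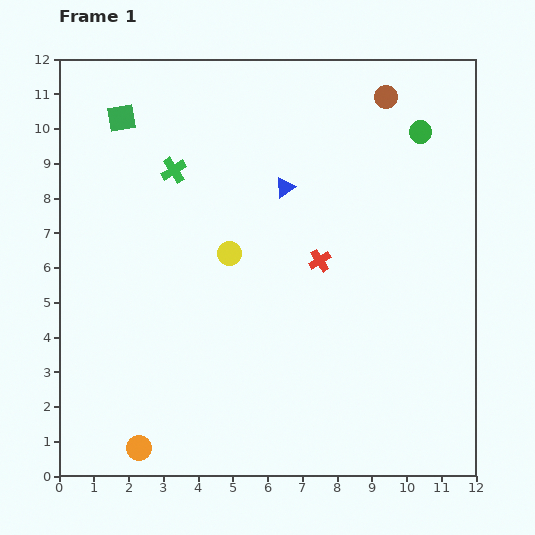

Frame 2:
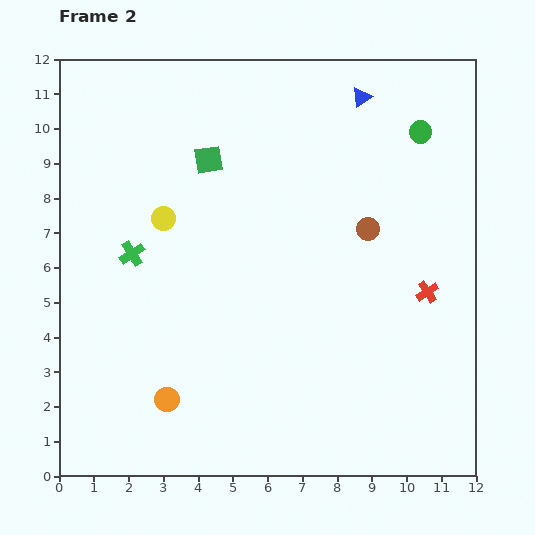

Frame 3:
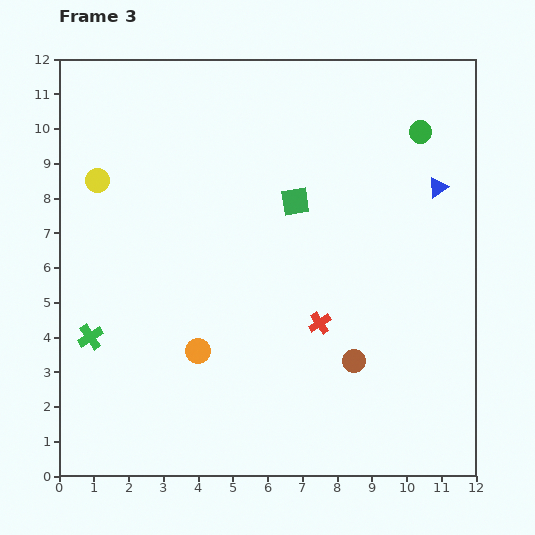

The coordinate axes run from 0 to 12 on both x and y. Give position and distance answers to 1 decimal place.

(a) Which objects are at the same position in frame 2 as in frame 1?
the green circle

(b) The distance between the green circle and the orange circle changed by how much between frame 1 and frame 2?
-1.6

Distance in frame 1: 12.2. Distance in frame 2: 10.6.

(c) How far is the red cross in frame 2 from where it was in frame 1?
3.2

The red cross moved from (7.5, 6.2) to (10.6, 5.3), a distance of √(3.1² + 0.9²) ≈ 3.2.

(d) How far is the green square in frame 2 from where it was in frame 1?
2.8

The green square moved from (1.8, 10.3) to (4.3, 9.1), a distance of √(2.5² + 1.2²) ≈ 2.8.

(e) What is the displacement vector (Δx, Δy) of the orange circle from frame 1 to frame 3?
(1.7, 2.8)

The orange circle was at (2.3, 0.8) in frame 1 and (4.0, 3.6) in frame 3.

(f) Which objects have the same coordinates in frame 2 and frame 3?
the green circle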